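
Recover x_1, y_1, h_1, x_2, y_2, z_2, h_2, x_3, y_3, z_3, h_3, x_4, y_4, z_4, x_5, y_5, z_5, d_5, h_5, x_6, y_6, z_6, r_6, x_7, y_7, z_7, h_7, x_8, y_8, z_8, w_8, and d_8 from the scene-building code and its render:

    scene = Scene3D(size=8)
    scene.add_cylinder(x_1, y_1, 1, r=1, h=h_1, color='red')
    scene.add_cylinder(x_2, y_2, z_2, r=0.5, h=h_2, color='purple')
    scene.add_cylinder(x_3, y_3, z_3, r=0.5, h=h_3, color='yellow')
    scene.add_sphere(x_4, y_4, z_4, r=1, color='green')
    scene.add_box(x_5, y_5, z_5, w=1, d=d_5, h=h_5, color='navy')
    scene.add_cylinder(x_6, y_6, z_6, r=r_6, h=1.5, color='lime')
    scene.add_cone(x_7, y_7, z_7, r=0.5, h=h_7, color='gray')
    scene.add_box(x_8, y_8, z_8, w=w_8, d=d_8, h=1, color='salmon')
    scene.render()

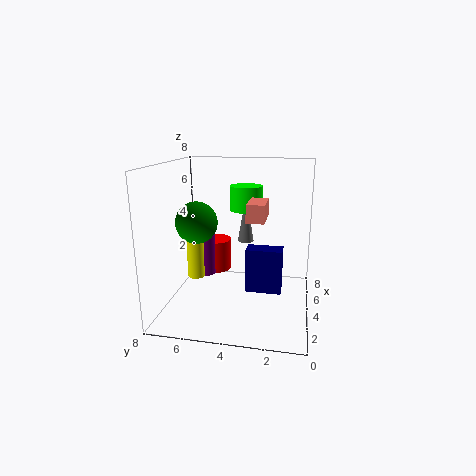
x_1 = 6.5
y_1 = 6
h_1 = 2
x_2 = 4.5
y_2 = 6
z_2 = 1.5
h_2 = 3
x_3 = 4
y_3 = 6.5
z_3 = 1.5
h_3 = 4
x_4 = 1.5
y_4 = 5.5
z_4 = 5.5
x_5 = 3.5
y_5 = 1.5
z_5 = 1
d_5 = 2
h_5 = 2.5
x_6 = 6.5
y_6 = 4
z_6 = 5
r_6 = 1
x_7 = 6.5
y_7 = 4
z_7 = 3
h_7 = 3
x_8 = 3.5
y_8 = 2.5
z_8 = 5
w_8 = 2
d_8 = 1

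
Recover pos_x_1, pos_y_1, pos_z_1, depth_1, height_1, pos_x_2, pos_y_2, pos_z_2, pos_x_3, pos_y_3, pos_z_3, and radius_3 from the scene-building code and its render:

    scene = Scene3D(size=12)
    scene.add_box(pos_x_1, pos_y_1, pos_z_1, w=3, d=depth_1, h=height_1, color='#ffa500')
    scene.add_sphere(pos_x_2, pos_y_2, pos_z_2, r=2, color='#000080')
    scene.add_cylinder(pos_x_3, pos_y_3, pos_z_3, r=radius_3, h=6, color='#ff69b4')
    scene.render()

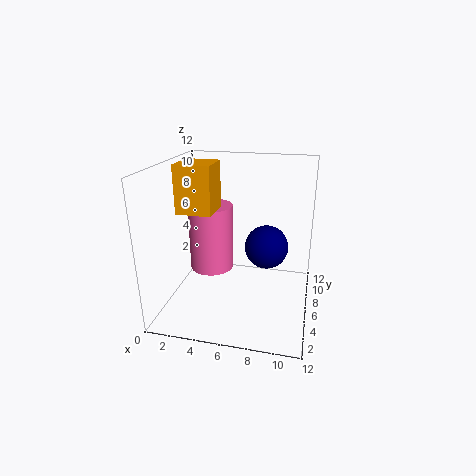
pos_x_1 = 1
pos_y_1 = 5
pos_z_1 = 8
depth_1 = 3
height_1 = 4
pos_x_2 = 8
pos_y_2 = 9
pos_z_2 = 4
pos_x_3 = 3
pos_y_3 = 8
pos_z_3 = 2
radius_3 = 2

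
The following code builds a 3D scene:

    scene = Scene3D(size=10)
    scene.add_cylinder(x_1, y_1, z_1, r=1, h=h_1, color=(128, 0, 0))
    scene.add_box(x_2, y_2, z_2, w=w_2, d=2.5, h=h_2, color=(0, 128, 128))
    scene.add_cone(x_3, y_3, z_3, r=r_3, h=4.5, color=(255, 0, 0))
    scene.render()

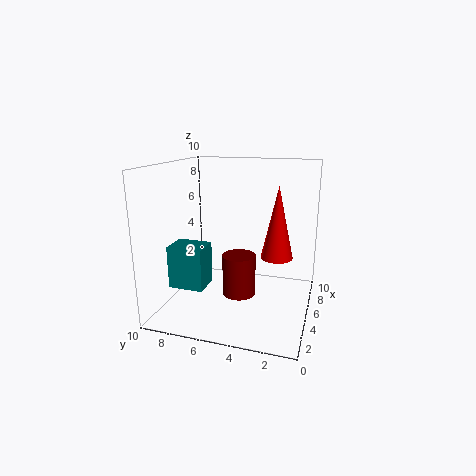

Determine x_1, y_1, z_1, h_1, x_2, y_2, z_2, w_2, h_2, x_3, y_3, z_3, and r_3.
x_1 = 2, y_1 = 4, z_1 = 2.5, h_1 = 2.5, x_2 = 3, y_2 = 7, z_2 = 1.5, w_2 = 2, h_2 = 3, x_3 = 3.5, y_3 = 2, z_3 = 4.5, r_3 = 1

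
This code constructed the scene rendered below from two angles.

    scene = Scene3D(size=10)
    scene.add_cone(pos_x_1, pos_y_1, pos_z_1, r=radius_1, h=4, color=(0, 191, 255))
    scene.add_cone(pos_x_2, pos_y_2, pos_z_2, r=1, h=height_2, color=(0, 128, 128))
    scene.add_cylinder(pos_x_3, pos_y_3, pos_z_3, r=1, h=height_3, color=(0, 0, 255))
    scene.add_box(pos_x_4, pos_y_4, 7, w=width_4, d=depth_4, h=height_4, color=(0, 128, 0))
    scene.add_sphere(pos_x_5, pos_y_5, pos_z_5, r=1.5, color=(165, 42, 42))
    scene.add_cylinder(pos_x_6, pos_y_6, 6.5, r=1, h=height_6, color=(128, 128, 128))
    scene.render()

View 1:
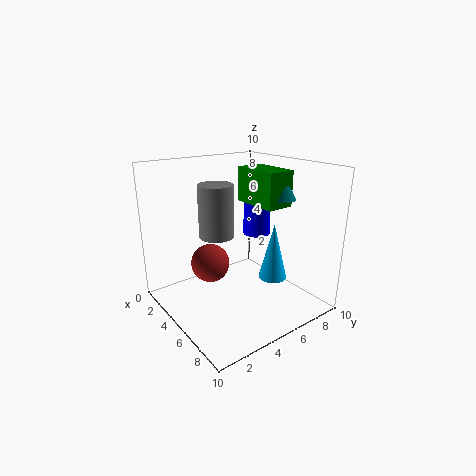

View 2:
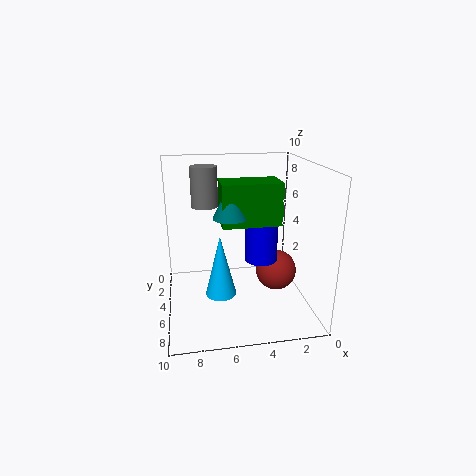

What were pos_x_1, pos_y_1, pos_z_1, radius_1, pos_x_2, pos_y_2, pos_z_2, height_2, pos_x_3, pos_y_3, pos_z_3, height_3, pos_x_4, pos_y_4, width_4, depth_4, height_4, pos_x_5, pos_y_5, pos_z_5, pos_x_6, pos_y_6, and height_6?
pos_x_1 = 6.5
pos_y_1 = 7
pos_z_1 = 2
radius_1 = 1
pos_x_2 = 6
pos_y_2 = 8
pos_z_2 = 7.5
height_2 = 2
pos_x_3 = 4
pos_y_3 = 7.5
pos_z_3 = 4.5
height_3 = 2.5
pos_x_4 = 3
pos_y_4 = 6.5
width_4 = 3.5
depth_4 = 2
height_4 = 2.5
pos_x_5 = 2
pos_y_5 = 4.5
pos_z_5 = 2
pos_x_6 = 7
pos_y_6 = 2
height_6 = 3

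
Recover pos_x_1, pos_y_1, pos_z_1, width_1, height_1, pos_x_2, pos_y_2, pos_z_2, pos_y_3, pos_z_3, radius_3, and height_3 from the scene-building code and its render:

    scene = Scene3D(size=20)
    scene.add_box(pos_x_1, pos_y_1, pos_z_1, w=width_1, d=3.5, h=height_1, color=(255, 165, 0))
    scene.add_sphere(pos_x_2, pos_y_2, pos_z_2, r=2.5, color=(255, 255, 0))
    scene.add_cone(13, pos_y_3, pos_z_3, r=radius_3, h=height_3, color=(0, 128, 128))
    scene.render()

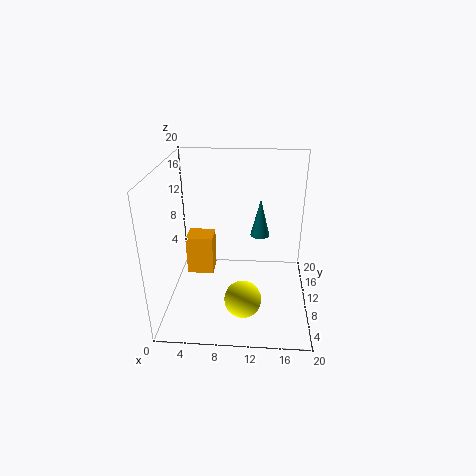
pos_x_1 = 2
pos_y_1 = 12
pos_z_1 = 2.5
width_1 = 4
height_1 = 6
pos_x_2 = 11
pos_y_2 = 5.5
pos_z_2 = 3
pos_y_3 = 16
pos_z_3 = 7.5
radius_3 = 1.5
height_3 = 6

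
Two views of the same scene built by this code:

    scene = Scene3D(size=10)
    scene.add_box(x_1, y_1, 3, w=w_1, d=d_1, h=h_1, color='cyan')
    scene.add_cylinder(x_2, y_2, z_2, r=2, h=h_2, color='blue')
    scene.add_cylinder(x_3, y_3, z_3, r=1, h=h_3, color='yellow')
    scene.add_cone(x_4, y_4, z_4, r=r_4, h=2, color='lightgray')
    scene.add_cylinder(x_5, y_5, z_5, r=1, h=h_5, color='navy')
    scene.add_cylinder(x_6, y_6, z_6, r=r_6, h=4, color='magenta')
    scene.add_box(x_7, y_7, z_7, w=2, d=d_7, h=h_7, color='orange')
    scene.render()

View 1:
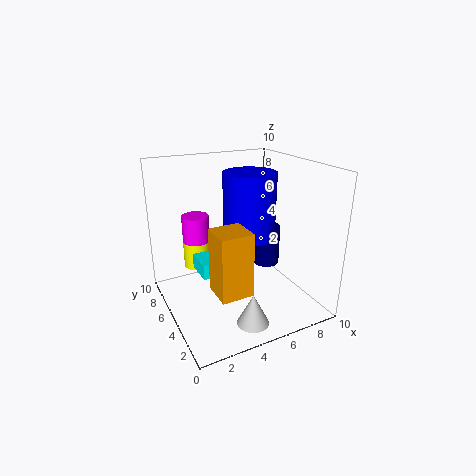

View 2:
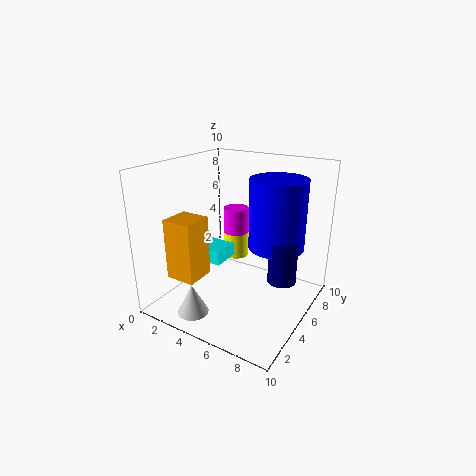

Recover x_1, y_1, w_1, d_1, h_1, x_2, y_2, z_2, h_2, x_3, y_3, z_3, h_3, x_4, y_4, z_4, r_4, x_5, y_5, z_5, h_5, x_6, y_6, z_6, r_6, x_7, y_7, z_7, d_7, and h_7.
x_1 = 2
y_1 = 4
w_1 = 2
d_1 = 2
h_1 = 1
x_2 = 7
y_2 = 7
z_2 = 4
h_2 = 5
x_3 = 3
y_3 = 8
z_3 = 2
h_3 = 2
x_4 = 4
y_4 = 1
z_4 = 1
r_4 = 1
x_5 = 8
y_5 = 6
z_5 = 2
h_5 = 3
x_6 = 3
y_6 = 8
z_6 = 2
r_6 = 1
x_7 = 2
y_7 = 1
z_7 = 3
d_7 = 2
h_7 = 4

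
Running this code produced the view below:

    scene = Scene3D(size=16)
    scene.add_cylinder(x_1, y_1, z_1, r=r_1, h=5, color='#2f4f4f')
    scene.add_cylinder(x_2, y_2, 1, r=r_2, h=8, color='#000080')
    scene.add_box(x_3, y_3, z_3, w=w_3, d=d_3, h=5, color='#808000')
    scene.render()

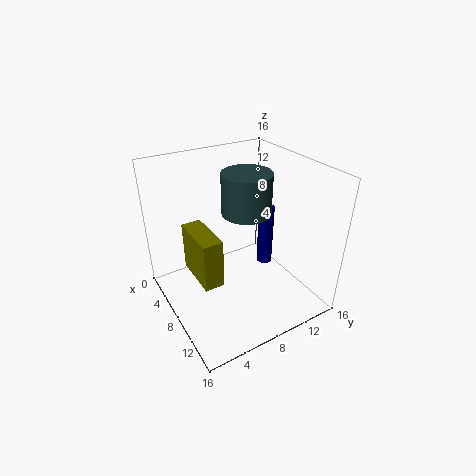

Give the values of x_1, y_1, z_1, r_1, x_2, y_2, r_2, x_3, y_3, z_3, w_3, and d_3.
x_1 = 5, y_1 = 11, z_1 = 9, r_1 = 3, x_2 = 5, y_2 = 14, r_2 = 1, x_3 = 7, y_3 = 2, z_3 = 6, w_3 = 5, d_3 = 2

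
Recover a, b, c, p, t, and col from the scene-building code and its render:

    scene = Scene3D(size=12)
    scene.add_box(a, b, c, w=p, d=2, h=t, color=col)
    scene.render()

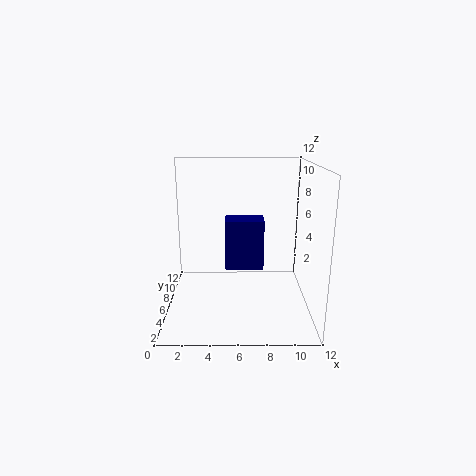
a = 5; b = 4; c = 4; p = 3; t = 4; col = 'navy'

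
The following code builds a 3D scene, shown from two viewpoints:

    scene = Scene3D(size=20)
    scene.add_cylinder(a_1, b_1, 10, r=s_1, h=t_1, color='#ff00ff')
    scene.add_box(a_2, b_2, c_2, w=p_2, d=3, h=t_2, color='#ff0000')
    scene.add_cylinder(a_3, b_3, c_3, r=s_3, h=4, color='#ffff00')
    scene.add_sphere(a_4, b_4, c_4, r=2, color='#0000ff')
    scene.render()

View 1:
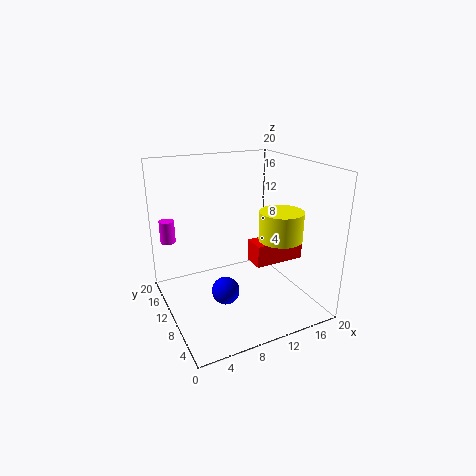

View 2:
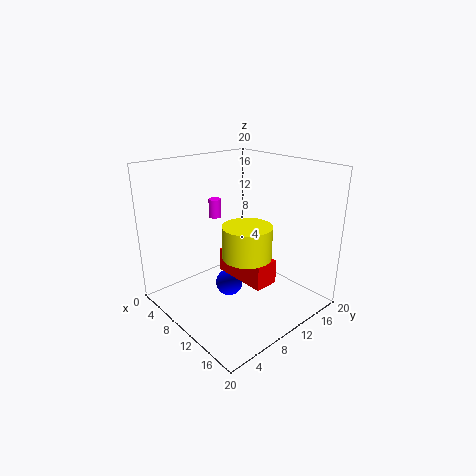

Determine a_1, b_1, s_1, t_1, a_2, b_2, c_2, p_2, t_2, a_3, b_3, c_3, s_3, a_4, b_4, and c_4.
a_1 = 1, b_1 = 13, s_1 = 1, t_1 = 3, a_2 = 11, b_2 = 6, c_2 = 7, p_2 = 7, t_2 = 3, a_3 = 15, b_3 = 7, c_3 = 10, s_3 = 3, a_4 = 8, b_4 = 10, c_4 = 2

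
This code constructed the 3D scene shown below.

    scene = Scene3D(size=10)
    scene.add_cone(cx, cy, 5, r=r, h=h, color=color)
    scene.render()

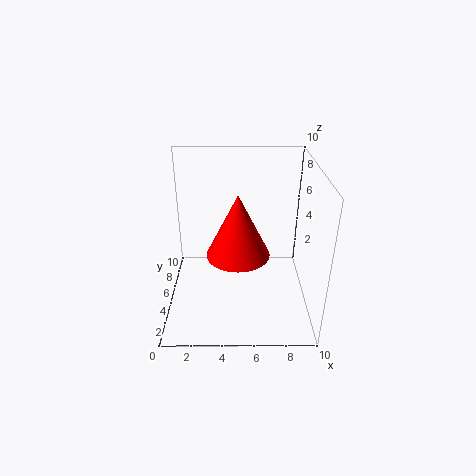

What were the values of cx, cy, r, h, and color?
cx = 5; cy = 3; r = 2; h = 4; color = 'red'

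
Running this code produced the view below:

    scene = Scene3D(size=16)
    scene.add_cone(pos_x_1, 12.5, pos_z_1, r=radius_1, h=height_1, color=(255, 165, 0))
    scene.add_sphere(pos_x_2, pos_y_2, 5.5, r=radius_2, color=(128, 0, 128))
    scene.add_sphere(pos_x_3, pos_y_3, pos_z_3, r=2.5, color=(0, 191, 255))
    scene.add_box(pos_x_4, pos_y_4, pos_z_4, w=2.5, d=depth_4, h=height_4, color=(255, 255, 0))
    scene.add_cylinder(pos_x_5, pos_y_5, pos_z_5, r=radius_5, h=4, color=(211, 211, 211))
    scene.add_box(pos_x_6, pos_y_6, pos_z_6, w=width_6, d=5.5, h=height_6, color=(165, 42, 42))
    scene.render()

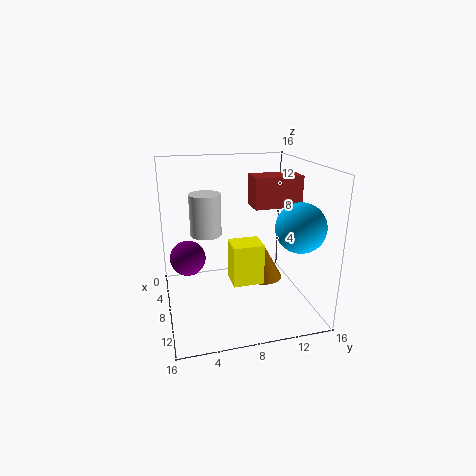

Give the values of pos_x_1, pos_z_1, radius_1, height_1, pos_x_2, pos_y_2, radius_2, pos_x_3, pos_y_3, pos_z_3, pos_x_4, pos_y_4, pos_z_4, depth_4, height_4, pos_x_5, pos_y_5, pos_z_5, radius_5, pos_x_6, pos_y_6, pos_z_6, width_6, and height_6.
pos_x_1 = 4; pos_z_1 = 0.5; radius_1 = 2.5; height_1 = 4.5; pos_x_2 = 6.5; pos_y_2 = 2.5; radius_2 = 2; pos_x_3 = 13; pos_y_3 = 13; pos_z_3 = 10.5; pos_x_4 = 11.5; pos_y_4 = 6; pos_z_4 = 5.5; depth_4 = 3; height_4 = 4; pos_x_5 = 11; pos_y_5 = 4; pos_z_5 = 10; radius_5 = 1.5; pos_x_6 = 5; pos_y_6 = 10; pos_z_6 = 11; width_6 = 3; height_6 = 3.5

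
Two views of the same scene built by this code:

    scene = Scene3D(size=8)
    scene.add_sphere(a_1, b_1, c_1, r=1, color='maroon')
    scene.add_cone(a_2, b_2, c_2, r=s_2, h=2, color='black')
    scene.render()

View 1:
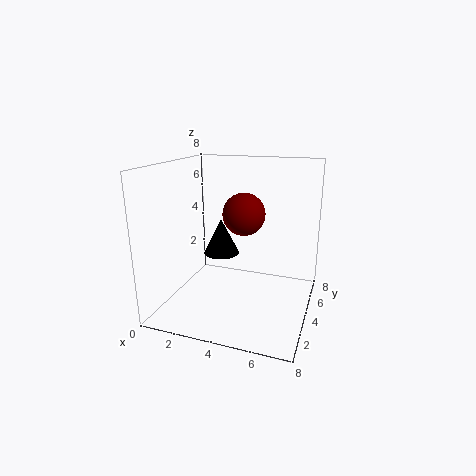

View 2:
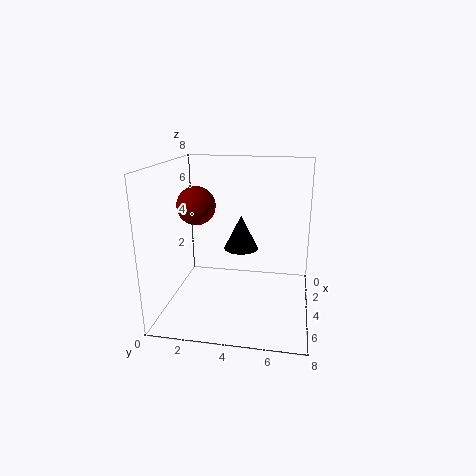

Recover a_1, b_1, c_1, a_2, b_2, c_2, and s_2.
a_1 = 5, b_1 = 2, c_1 = 6, a_2 = 3, b_2 = 4, c_2 = 3, s_2 = 1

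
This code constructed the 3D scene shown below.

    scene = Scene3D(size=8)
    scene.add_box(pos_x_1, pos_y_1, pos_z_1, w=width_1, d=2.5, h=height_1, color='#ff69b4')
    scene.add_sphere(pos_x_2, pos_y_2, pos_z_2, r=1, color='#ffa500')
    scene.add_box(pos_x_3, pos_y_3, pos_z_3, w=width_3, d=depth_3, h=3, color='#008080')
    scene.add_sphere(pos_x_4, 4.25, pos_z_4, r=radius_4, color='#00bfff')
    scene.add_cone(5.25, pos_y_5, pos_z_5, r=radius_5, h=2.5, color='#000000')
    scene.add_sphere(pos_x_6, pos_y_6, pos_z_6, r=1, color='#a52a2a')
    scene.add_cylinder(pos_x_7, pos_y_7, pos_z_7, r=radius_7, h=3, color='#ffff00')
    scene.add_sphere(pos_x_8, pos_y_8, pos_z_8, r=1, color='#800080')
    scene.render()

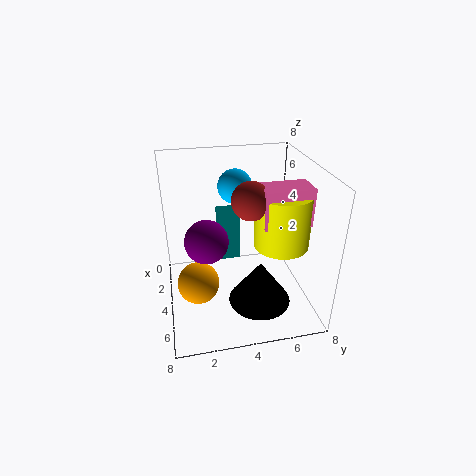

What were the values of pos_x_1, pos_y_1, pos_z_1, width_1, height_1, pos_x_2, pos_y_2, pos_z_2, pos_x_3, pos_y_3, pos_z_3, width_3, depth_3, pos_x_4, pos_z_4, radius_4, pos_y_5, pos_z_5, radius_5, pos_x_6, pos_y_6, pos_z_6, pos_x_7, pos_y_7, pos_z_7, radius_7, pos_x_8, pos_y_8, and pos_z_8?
pos_x_1 = 4.25, pos_y_1 = 5, pos_z_1 = 5.25, width_1 = 1.5, height_1 = 2, pos_x_2 = 6.5, pos_y_2 = 1.5, pos_z_2 = 3.25, pos_x_3 = 0.75, pos_y_3 = 3.25, pos_z_3 = 1.5, width_3 = 1.5, depth_3 = 1.25, pos_x_4 = 2, pos_z_4 = 6.25, radius_4 = 1, pos_y_5 = 5, pos_z_5 = 0.5, radius_5 = 1.75, pos_x_6 = 4.75, pos_y_6 = 4.5, pos_z_6 = 6.5, pos_x_7 = 4.75, pos_y_7 = 6.25, pos_z_7 = 3.75, radius_7 = 1.5, pos_x_8 = 6.5, pos_y_8 = 2, pos_z_8 = 5.5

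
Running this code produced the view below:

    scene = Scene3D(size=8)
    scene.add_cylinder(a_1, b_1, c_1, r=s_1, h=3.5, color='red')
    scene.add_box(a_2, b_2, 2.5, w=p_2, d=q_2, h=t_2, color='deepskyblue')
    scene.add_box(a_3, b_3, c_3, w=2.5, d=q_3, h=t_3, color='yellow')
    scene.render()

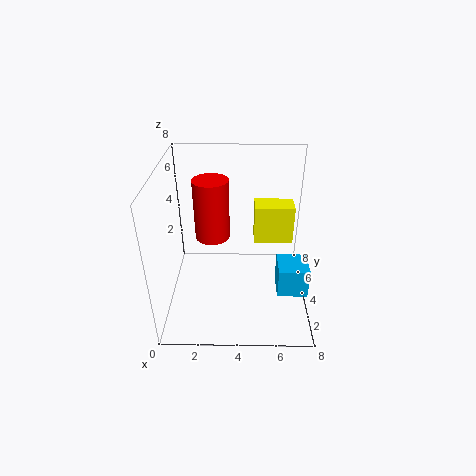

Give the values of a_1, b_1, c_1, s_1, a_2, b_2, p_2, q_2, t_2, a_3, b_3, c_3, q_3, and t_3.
a_1 = 2.5
b_1 = 5
c_1 = 3.5
s_1 = 1
a_2 = 6
b_2 = 1
p_2 = 1.5
q_2 = 1.5
t_2 = 1.5
a_3 = 5
b_3 = 6.5
c_3 = 2
q_3 = 1.5
t_3 = 2.5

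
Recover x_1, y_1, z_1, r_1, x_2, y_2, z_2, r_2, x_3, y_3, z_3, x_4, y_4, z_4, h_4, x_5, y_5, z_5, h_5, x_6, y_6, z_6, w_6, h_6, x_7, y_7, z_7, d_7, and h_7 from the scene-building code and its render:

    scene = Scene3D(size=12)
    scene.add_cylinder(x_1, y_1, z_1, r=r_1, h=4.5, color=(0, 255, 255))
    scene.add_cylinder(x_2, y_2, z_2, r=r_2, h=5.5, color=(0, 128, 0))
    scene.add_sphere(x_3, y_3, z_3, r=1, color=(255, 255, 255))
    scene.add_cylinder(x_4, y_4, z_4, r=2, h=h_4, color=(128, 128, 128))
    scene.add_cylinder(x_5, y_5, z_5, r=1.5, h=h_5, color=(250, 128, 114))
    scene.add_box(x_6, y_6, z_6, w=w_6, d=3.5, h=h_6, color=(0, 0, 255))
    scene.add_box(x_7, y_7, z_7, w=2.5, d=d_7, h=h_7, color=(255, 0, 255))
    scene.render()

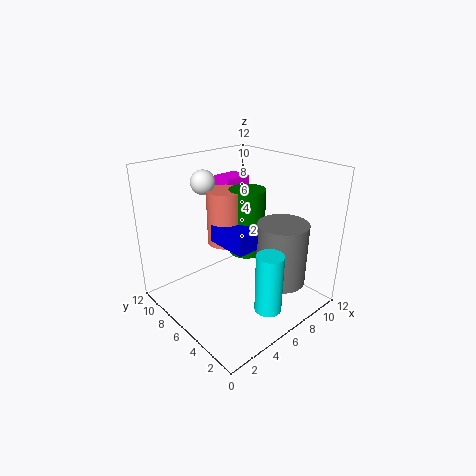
x_1 = 4.5; y_1 = 1; z_1 = 2.5; r_1 = 1; x_2 = 7; y_2 = 6; z_2 = 4.5; r_2 = 1.5; x_3 = 4.5; y_3 = 8.5; z_3 = 10.5; x_4 = 7.5; y_4 = 2.5; z_4 = 3; h_4 = 5; x_5 = 5.5; y_5 = 7; z_5 = 5.5; h_5 = 4.5; x_6 = 4; y_6 = 3.5; z_6 = 6; w_6 = 4; h_6 = 1.5; x_7 = 7.5; y_7 = 9; z_7 = 8.5; d_7 = 2; h_7 = 1.5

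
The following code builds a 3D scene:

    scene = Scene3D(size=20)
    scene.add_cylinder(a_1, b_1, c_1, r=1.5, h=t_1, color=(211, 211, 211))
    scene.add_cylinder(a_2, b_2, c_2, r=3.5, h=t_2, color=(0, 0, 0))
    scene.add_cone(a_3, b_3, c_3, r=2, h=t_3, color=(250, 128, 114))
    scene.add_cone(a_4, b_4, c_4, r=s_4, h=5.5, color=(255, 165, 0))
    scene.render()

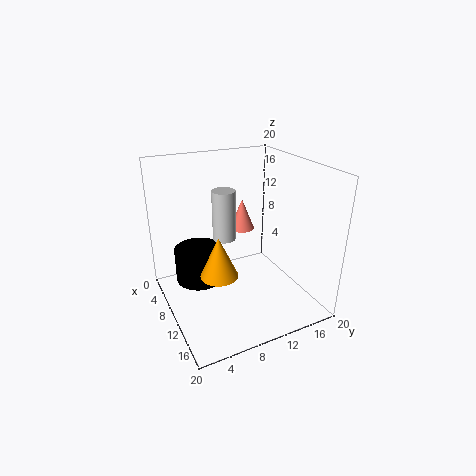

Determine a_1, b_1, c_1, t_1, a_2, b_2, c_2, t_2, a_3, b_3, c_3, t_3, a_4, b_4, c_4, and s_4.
a_1 = 11; b_1 = 7.5; c_1 = 11; t_1 = 6.5; a_2 = 6; b_2 = 5.5; c_2 = 2.5; t_2 = 5; a_3 = 2.5; b_3 = 14.5; c_3 = 7.5; t_3 = 5; a_4 = 12.5; b_4 = 6; c_4 = 6.5; s_4 = 2.5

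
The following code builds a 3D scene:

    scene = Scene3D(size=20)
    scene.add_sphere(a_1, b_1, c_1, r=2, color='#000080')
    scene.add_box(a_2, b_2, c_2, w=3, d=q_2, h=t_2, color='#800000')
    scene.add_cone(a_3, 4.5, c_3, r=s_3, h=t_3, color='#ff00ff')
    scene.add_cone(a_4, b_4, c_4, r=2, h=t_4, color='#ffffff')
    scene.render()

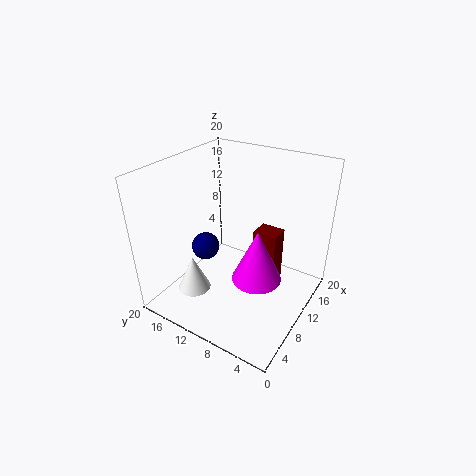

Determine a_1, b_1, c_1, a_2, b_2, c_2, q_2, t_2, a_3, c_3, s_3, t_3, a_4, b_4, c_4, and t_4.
a_1 = 9
b_1 = 15
c_1 = 7.5
a_2 = 12.5
b_2 = 5.5
c_2 = 1.5
q_2 = 3.5
t_2 = 8.5
a_3 = 5.5
c_3 = 8.5
s_3 = 3
t_3 = 6.5
a_4 = 2
b_4 = 11.5
c_4 = 6.5
t_4 = 4.5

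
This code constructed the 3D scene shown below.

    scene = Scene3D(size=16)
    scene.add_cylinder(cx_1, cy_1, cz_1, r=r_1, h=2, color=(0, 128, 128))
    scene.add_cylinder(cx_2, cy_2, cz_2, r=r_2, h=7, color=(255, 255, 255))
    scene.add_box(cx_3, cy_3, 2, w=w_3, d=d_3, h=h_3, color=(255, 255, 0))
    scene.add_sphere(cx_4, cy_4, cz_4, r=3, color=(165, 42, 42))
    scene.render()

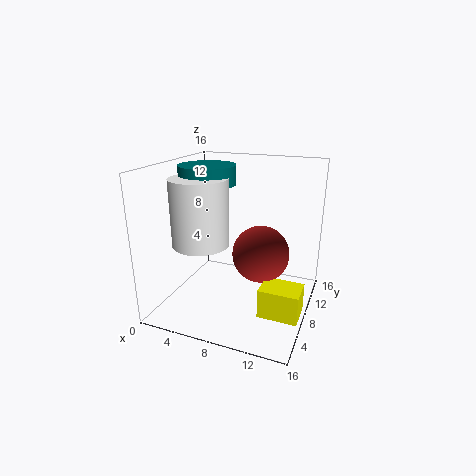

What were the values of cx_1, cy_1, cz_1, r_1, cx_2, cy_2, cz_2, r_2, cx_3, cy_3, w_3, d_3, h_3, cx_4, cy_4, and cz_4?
cx_1 = 5, cy_1 = 7, cz_1 = 14, r_1 = 3, cx_2 = 5, cy_2 = 5, cz_2 = 8, r_2 = 3, cx_3 = 12, cy_3 = 3, w_3 = 4, d_3 = 3, h_3 = 3, cx_4 = 11, cy_4 = 7, cz_4 = 7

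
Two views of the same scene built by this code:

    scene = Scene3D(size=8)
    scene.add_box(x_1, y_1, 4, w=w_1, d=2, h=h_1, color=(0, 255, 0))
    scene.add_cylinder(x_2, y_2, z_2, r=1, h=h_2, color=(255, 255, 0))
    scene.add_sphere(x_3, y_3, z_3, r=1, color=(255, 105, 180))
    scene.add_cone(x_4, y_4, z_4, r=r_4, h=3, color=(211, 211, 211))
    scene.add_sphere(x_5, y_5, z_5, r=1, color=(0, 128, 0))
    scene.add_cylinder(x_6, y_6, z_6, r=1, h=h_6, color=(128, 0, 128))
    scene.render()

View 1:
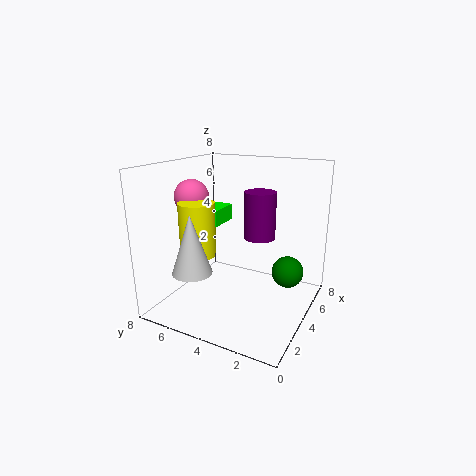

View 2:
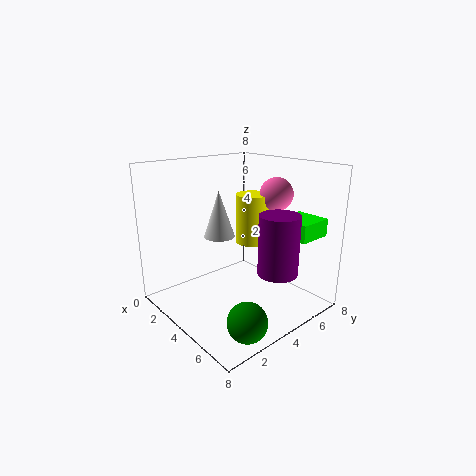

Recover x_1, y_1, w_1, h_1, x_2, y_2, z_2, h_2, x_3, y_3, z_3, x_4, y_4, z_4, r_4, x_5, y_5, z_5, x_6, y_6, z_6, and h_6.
x_1 = 5; y_1 = 6; w_1 = 2; h_1 = 1; x_2 = 3; y_2 = 6; z_2 = 3; h_2 = 3; x_3 = 4; y_3 = 7; z_3 = 6; x_4 = 1; y_4 = 5; z_4 = 3; r_4 = 1; x_5 = 7; y_5 = 2; z_5 = 1; x_6 = 7; y_6 = 4; z_6 = 3; h_6 = 3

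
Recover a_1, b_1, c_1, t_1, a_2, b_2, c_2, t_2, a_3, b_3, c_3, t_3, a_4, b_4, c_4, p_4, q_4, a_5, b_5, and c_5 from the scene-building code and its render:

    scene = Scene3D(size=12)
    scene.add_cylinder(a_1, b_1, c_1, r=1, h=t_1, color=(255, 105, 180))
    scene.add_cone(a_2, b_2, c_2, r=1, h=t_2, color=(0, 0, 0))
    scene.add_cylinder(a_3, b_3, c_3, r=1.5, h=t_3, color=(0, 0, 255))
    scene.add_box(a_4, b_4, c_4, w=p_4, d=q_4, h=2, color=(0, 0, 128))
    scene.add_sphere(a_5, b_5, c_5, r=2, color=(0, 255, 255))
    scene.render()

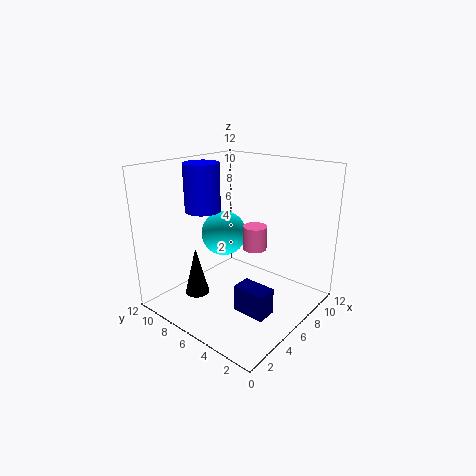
a_1 = 7
b_1 = 5
c_1 = 5
t_1 = 2
a_2 = 3
b_2 = 8
c_2 = 1.5
t_2 = 4
a_3 = 5
b_3 = 9
c_3 = 8
t_3 = 4
a_4 = 2.5
b_4 = 1
c_4 = 2
p_4 = 1.5
q_4 = 2.5
a_5 = 7
b_5 = 8.5
c_5 = 5.5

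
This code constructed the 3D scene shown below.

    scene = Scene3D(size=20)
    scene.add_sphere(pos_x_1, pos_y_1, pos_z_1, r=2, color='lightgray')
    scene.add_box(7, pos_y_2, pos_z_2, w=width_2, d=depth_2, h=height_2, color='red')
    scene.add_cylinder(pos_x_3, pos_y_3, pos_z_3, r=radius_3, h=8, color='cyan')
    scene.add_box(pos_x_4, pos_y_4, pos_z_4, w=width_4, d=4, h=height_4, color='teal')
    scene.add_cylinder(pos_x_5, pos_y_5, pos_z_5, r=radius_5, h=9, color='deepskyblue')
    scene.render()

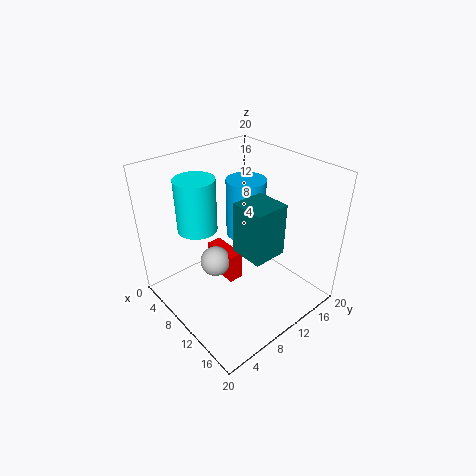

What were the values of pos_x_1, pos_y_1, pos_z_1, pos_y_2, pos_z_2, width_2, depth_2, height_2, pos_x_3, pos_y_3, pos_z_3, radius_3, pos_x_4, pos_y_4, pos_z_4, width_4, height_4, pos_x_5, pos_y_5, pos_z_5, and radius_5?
pos_x_1 = 10; pos_y_1 = 6; pos_z_1 = 8; pos_y_2 = 7; pos_z_2 = 5; width_2 = 5; depth_2 = 2; height_2 = 4; pos_x_3 = 3; pos_y_3 = 8; pos_z_3 = 9; radius_3 = 3; pos_x_4 = 15; pos_y_4 = 5; pos_z_4 = 13; width_4 = 4; height_4 = 6; pos_x_5 = 6; pos_y_5 = 15; pos_z_5 = 7; radius_5 = 3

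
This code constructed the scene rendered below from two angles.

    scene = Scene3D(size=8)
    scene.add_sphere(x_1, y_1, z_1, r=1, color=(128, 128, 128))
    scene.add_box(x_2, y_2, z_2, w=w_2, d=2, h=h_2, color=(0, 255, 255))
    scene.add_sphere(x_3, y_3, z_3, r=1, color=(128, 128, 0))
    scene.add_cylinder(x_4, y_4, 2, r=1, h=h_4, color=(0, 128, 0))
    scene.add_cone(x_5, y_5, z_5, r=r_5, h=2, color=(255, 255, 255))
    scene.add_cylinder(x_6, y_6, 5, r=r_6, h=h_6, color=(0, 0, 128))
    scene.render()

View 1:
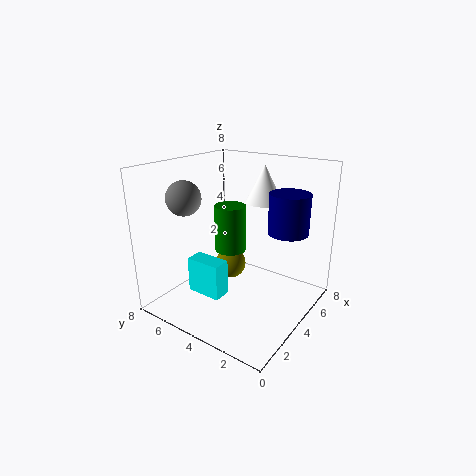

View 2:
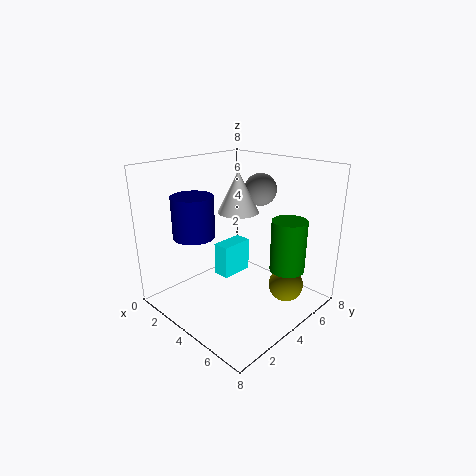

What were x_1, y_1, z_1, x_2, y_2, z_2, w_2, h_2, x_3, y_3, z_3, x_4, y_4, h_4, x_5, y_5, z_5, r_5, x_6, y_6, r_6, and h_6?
x_1 = 3, y_1 = 7, z_1 = 6, x_2 = 2, y_2 = 4, z_2 = 1, w_2 = 1, h_2 = 2, x_3 = 6, y_3 = 6, z_3 = 1, x_4 = 6, y_4 = 6, h_4 = 3, x_5 = 5, y_5 = 3, z_5 = 6, r_5 = 1, x_6 = 4, y_6 = 1, r_6 = 1, h_6 = 2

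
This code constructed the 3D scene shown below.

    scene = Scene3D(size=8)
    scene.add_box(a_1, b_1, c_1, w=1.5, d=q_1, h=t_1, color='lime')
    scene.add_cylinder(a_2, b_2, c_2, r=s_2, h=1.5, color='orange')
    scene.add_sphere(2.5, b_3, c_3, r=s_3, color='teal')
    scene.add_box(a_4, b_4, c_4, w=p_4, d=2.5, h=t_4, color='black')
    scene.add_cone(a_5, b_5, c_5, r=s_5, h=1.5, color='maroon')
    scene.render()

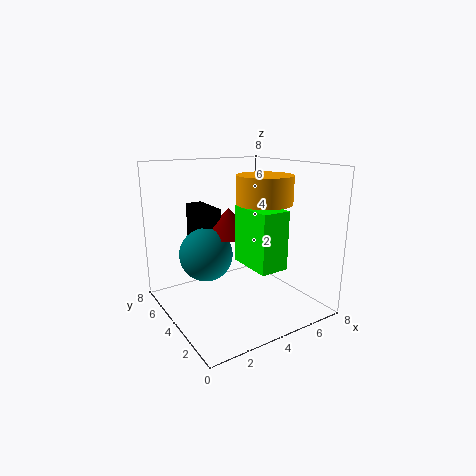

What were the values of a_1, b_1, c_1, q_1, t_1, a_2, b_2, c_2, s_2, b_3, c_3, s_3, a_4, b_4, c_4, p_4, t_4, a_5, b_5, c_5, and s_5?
a_1 = 3.5, b_1 = 1, c_1 = 3, q_1 = 2.5, t_1 = 3, a_2 = 5, b_2 = 3, c_2 = 6, s_2 = 1.5, b_3 = 5, c_3 = 3, s_3 = 1.5, a_4 = 2.5, b_4 = 5, c_4 = 2.5, p_4 = 1, t_4 = 3, a_5 = 4, b_5 = 5, c_5 = 4, s_5 = 1.5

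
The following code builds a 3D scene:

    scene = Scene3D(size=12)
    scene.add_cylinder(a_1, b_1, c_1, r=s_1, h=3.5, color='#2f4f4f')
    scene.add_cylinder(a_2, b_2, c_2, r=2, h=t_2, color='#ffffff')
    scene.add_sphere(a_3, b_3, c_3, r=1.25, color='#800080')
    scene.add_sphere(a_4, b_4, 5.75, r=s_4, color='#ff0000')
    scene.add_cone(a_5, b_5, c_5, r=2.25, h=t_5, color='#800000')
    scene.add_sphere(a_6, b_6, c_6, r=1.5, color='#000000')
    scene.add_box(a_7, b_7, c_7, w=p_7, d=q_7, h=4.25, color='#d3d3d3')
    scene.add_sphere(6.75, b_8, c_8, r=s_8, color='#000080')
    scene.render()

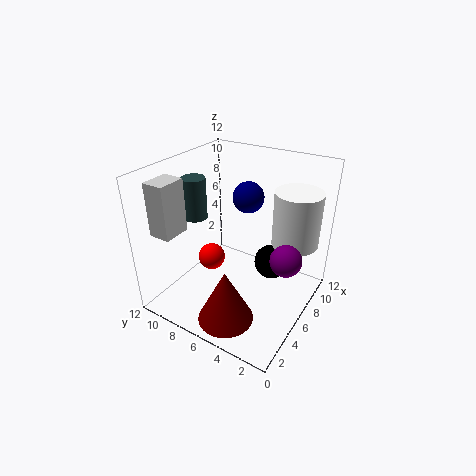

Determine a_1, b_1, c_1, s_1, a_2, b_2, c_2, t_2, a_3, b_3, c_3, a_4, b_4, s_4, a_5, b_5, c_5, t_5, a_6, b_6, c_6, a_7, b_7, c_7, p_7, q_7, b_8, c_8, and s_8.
a_1 = 5.25
b_1 = 9.75
c_1 = 7.25
s_1 = 1
a_2 = 9.25
b_2 = 2.25
c_2 = 5
t_2 = 4.75
a_3 = 5.75
b_3 = 1.5
c_3 = 5.5
a_4 = 3
b_4 = 6.5
s_4 = 1
a_5 = 2.5
b_5 = 5
c_5 = 0.5
t_5 = 4.5
a_6 = 8
b_6 = 3.75
c_6 = 3.25
a_7 = 1
b_7 = 9
c_7 = 7.25
p_7 = 2.25
q_7 = 1.75
b_8 = 5.5
c_8 = 9.5
s_8 = 1.25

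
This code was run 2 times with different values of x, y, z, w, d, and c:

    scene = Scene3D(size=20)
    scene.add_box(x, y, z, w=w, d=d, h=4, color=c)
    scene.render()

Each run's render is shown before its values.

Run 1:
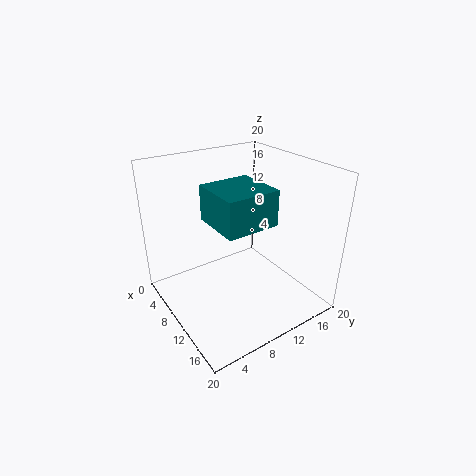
x = 13
y = 3
z = 16
w = 6
d = 6
c = 'teal'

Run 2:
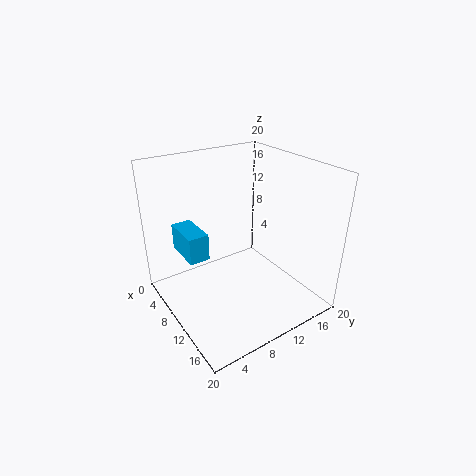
x = 1
y = 4
z = 6
w = 6
d = 3
c = 'deepskyblue'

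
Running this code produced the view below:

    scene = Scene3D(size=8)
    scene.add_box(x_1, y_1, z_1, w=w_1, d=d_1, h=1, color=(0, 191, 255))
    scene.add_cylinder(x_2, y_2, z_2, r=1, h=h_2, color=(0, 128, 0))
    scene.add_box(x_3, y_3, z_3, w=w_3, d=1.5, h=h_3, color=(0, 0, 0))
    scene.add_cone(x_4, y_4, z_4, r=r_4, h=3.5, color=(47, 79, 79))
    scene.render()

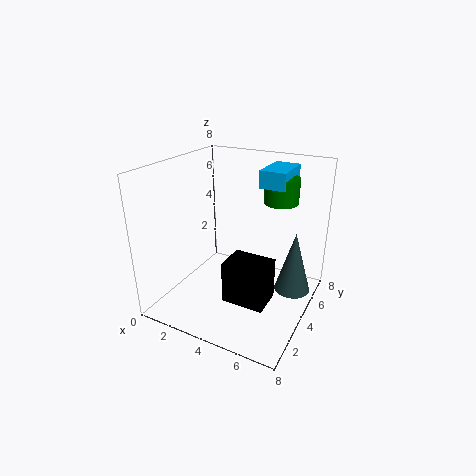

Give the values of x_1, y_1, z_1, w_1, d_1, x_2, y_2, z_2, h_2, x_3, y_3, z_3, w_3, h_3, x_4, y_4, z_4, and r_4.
x_1 = 4.5
y_1 = 5.5
z_1 = 6.5
w_1 = 1.5
d_1 = 2.5
x_2 = 5.5
y_2 = 6.5
z_2 = 5.5
h_2 = 1.5
x_3 = 5
y_3 = 0.5
z_3 = 2.5
w_3 = 2
h_3 = 2
x_4 = 7
y_4 = 5
z_4 = 1
r_4 = 1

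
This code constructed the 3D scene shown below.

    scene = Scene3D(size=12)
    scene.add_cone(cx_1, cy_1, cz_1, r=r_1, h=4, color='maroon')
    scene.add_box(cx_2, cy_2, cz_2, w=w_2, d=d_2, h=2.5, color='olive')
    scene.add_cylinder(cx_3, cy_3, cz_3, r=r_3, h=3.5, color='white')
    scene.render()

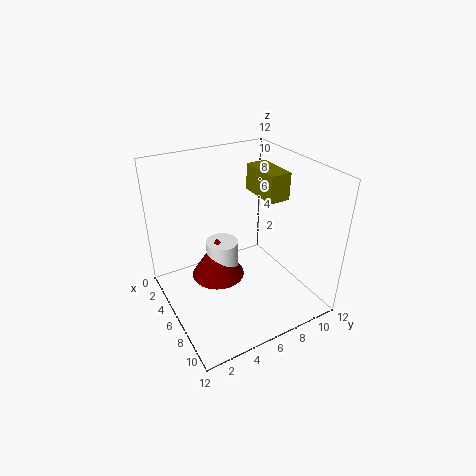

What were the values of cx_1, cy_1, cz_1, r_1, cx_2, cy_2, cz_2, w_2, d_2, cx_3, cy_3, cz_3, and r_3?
cx_1 = 3
cy_1 = 5.5
cz_1 = 0.5
r_1 = 2.5
cx_2 = 1.5
cy_2 = 9.5
cz_2 = 8
w_2 = 4
d_2 = 2
cx_3 = 3
cy_3 = 6
cz_3 = 0.5
r_3 = 1.5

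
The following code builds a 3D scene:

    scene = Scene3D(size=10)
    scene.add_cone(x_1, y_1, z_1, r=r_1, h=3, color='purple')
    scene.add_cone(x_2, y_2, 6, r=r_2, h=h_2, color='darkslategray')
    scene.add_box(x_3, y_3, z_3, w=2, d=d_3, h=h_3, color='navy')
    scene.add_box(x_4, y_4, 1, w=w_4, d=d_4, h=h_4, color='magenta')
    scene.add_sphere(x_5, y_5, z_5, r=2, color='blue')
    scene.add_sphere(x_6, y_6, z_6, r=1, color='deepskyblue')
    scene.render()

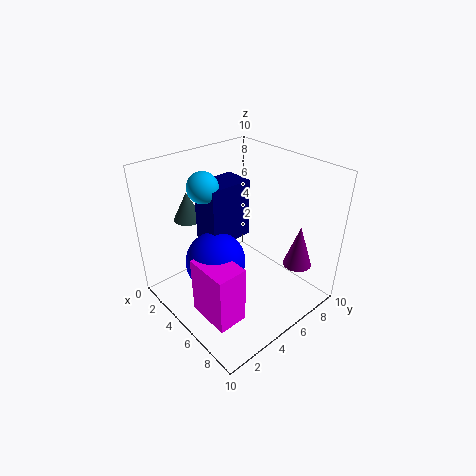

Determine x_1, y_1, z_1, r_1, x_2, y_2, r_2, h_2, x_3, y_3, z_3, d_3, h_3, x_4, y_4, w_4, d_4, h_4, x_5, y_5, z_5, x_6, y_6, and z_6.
x_1 = 8
y_1 = 8
z_1 = 3
r_1 = 1
x_2 = 2
y_2 = 3
r_2 = 1
h_2 = 2
x_3 = 3
y_3 = 3
z_3 = 5
d_3 = 3
h_3 = 4
x_4 = 5
y_4 = 1
w_4 = 3
d_4 = 2
h_4 = 4
x_5 = 5
y_5 = 3
z_5 = 4
x_6 = 4
y_6 = 3
z_6 = 9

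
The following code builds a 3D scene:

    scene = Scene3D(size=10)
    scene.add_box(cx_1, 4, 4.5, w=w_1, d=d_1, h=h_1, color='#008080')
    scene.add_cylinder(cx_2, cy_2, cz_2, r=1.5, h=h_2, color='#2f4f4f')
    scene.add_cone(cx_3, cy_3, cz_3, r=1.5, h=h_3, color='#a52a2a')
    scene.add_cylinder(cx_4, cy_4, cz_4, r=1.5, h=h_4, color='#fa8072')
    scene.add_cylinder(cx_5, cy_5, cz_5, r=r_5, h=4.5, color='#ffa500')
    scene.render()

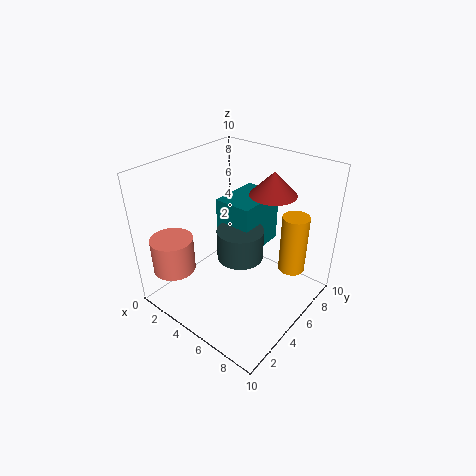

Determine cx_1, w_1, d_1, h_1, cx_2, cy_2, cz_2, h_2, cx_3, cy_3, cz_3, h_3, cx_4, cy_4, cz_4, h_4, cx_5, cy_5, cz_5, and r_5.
cx_1 = 4; w_1 = 2.5; d_1 = 3.5; h_1 = 3.5; cx_2 = 6; cy_2 = 4; cz_2 = 4.5; h_2 = 2; cx_3 = 7; cy_3 = 6; cz_3 = 8.5; h_3 = 1.5; cx_4 = 1.5; cy_4 = 2; cz_4 = 2.5; h_4 = 2.5; cx_5 = 7.5; cy_5 = 8.5; cz_5 = 1.5; r_5 = 1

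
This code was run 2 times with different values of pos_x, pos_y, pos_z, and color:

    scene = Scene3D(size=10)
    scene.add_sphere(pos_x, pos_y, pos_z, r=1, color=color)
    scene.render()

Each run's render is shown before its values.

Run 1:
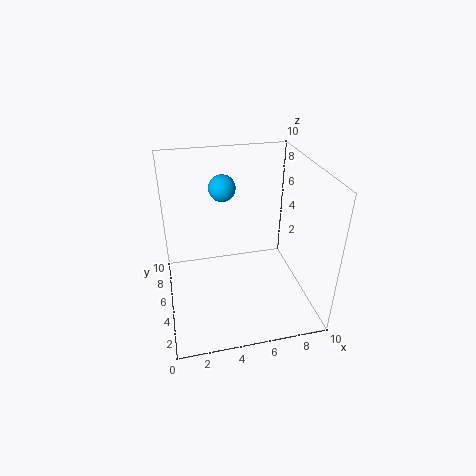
pos_x = 4.5
pos_y = 8
pos_z = 7.5
color = 'deepskyblue'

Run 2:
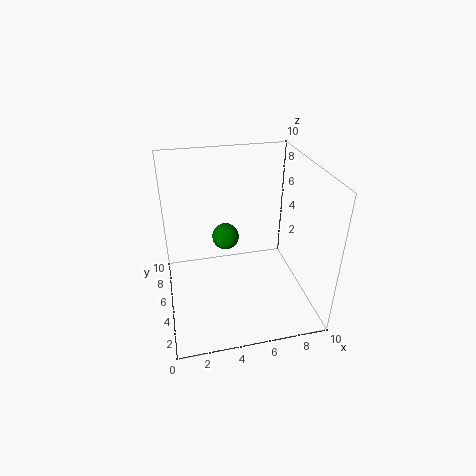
pos_x = 4.5
pos_y = 7
pos_z = 4
color = 'green'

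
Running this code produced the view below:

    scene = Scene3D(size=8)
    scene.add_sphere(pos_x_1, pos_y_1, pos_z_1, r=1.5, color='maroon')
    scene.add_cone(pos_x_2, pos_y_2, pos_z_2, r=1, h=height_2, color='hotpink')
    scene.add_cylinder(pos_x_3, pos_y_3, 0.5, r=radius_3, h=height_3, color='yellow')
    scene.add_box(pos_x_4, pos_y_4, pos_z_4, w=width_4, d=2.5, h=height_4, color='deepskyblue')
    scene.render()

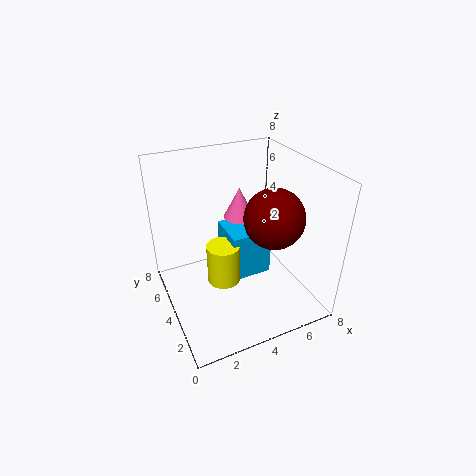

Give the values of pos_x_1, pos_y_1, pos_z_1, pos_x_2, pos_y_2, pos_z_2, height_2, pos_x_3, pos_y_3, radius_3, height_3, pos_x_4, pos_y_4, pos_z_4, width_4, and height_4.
pos_x_1 = 5; pos_y_1 = 2; pos_z_1 = 6; pos_x_2 = 5.5; pos_y_2 = 7; pos_z_2 = 3.5; height_2 = 2; pos_x_3 = 3.5; pos_y_3 = 5; radius_3 = 1; height_3 = 2.5; pos_x_4 = 4; pos_y_4 = 4.5; pos_z_4 = 0.5; width_4 = 2.5; height_4 = 3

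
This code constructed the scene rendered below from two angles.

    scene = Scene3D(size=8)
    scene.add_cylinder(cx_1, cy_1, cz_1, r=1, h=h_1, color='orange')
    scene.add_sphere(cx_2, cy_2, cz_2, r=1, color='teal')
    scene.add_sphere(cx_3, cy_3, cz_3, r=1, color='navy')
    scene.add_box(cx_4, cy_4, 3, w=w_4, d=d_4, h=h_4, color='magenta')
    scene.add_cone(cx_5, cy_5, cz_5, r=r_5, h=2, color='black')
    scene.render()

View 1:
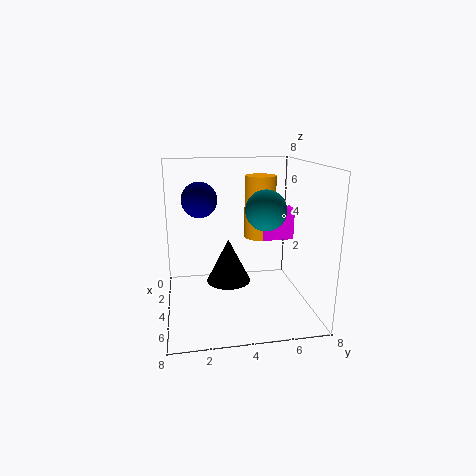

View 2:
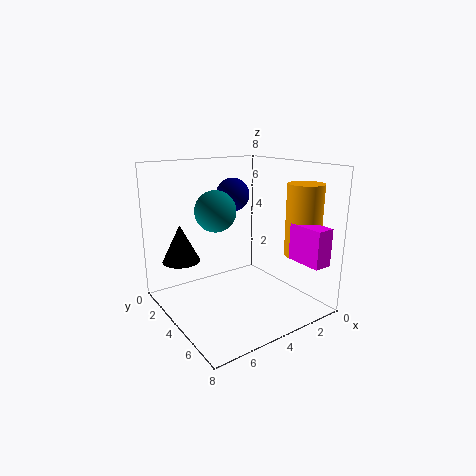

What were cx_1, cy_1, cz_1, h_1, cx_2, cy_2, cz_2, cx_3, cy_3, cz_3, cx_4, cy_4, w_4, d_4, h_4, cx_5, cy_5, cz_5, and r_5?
cx_1 = 1
cy_1 = 6
cz_1 = 3
h_1 = 4
cx_2 = 6
cy_2 = 5
cz_2 = 6
cx_3 = 3
cy_3 = 2
cz_3 = 6
cx_4 = 1
cy_4 = 6
w_4 = 1
d_4 = 2
h_4 = 2
cx_5 = 7
cy_5 = 3
cz_5 = 3
r_5 = 1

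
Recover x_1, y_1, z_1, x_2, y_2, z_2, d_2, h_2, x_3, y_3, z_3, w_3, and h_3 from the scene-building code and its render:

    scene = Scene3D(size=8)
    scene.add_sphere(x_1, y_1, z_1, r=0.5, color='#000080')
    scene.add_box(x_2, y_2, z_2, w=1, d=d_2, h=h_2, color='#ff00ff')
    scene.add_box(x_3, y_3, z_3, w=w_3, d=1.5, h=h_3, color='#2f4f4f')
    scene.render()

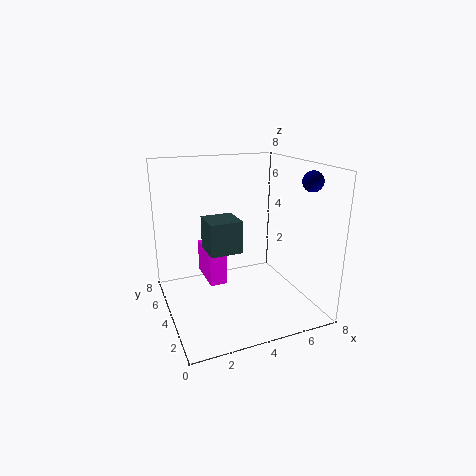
x_1 = 6.5, y_1 = 1, z_1 = 7.5, x_2 = 2.5, y_2 = 4.5, z_2 = 1, d_2 = 2.5, h_2 = 2, x_3 = 1.5, y_3 = 1, z_3 = 4.5, w_3 = 1.5, h_3 = 1.5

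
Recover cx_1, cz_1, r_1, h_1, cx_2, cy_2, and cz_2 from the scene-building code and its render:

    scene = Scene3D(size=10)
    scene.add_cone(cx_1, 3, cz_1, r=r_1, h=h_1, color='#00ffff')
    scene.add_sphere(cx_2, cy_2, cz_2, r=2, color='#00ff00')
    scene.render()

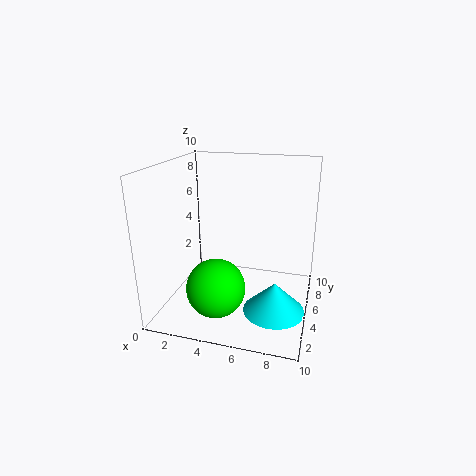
cx_1 = 8; cz_1 = 1; r_1 = 2; h_1 = 2; cx_2 = 4; cy_2 = 3; cz_2 = 2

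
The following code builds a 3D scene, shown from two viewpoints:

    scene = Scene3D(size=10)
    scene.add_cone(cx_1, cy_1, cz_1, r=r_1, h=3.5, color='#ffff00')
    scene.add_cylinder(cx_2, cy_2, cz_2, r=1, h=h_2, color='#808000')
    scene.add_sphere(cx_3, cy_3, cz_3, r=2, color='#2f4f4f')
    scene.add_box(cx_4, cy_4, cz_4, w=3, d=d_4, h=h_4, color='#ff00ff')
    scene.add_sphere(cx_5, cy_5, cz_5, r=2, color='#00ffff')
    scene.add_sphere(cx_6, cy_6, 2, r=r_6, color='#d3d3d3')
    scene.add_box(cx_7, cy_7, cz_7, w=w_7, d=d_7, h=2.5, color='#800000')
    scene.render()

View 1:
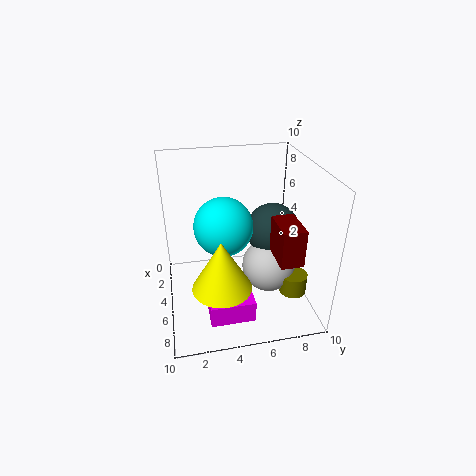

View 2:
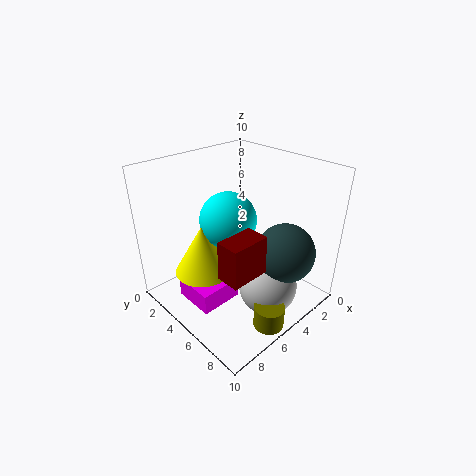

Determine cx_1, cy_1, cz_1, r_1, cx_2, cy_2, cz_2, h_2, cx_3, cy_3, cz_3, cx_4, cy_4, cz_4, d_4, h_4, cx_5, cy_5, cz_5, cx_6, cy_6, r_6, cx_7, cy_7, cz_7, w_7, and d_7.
cx_1 = 7
cy_1 = 3.5
cz_1 = 2.5
r_1 = 2
cx_2 = 6
cy_2 = 9
cz_2 = 0.5
h_2 = 1.5
cx_3 = 3.5
cy_3 = 8
cz_3 = 4.5
cx_4 = 5.5
cy_4 = 2.5
cz_4 = 0.5
d_4 = 3
h_4 = 1.5
cx_5 = 5
cy_5 = 4
cz_5 = 6
cx_6 = 4.5
cy_6 = 7.5
r_6 = 2
cx_7 = 6
cy_7 = 7
cz_7 = 4.5
w_7 = 2.5
d_7 = 1.5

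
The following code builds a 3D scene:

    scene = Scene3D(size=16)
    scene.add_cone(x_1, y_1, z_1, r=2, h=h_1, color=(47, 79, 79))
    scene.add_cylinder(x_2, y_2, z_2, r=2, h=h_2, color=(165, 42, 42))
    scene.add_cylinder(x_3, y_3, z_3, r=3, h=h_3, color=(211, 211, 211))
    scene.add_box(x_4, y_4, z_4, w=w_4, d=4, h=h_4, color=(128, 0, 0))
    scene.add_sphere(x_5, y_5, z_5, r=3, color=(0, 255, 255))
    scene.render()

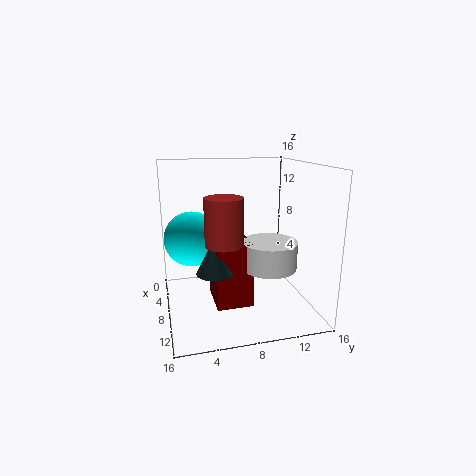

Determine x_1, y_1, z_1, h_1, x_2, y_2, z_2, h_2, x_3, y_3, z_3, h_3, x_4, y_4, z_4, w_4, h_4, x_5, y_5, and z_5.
x_1 = 10
y_1 = 5
z_1 = 5
h_1 = 4
x_2 = 10
y_2 = 6
z_2 = 8
h_2 = 5
x_3 = 10
y_3 = 11
z_3 = 5
h_3 = 3
x_4 = 6
y_4 = 5
z_4 = 1
w_4 = 5
h_4 = 7
x_5 = 7
y_5 = 3
z_5 = 8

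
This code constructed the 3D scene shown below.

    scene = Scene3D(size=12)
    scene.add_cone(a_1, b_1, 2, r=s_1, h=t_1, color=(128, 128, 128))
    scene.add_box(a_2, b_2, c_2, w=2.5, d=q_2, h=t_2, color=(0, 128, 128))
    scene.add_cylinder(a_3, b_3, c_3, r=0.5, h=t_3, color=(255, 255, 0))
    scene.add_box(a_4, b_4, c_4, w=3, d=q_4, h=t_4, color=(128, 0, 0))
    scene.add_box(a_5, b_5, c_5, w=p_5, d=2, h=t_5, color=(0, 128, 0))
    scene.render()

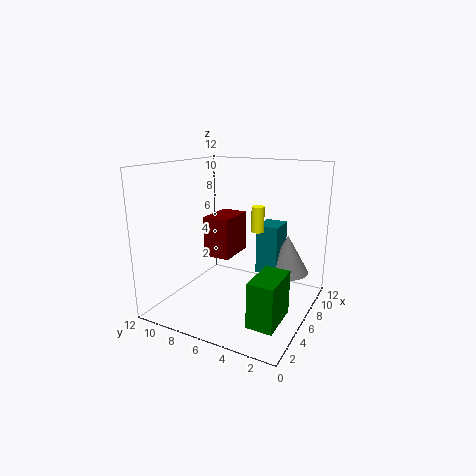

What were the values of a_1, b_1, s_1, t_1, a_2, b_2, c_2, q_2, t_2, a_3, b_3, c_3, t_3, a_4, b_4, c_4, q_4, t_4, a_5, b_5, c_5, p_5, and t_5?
a_1 = 10, b_1 = 3, s_1 = 2, t_1 = 3.5, a_2 = 8.5, b_2 = 3.5, c_2 = 2, q_2 = 2, t_2 = 4.5, a_3 = 5.5, b_3 = 4, c_3 = 7, t_3 = 2, a_4 = 2.5, b_4 = 5, c_4 = 5.5, q_4 = 2, t_4 = 3, a_5 = 1.5, b_5 = 1, c_5 = 1, p_5 = 3.5, t_5 = 3.5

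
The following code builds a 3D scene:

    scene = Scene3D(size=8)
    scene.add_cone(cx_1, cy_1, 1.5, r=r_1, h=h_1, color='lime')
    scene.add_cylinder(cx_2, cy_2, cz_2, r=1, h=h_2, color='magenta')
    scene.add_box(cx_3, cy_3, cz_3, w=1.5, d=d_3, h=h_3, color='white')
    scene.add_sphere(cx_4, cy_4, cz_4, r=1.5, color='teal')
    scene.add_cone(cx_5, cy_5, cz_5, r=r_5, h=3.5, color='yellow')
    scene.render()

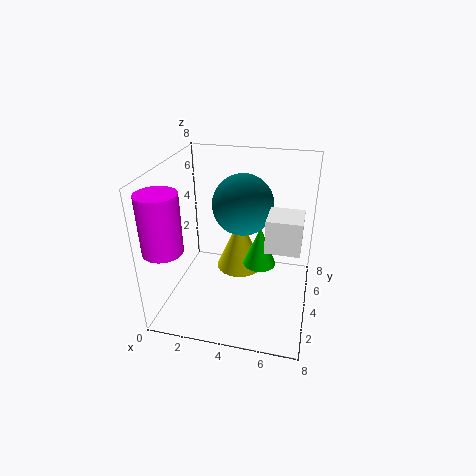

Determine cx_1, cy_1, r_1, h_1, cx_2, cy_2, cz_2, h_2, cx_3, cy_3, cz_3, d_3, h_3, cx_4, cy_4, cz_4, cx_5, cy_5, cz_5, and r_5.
cx_1 = 5, cy_1 = 5.5, r_1 = 1, h_1 = 2.5, cx_2 = 1, cy_2 = 1, cz_2 = 4.5, h_2 = 3, cx_3 = 6, cy_3 = 0.5, cz_3 = 5.5, d_3 = 1.5, h_3 = 1.5, cx_4 = 4.5, cy_4 = 3, cz_4 = 6.5, cx_5 = 3.5, cy_5 = 6.5, cz_5 = 0.5, r_5 = 1.5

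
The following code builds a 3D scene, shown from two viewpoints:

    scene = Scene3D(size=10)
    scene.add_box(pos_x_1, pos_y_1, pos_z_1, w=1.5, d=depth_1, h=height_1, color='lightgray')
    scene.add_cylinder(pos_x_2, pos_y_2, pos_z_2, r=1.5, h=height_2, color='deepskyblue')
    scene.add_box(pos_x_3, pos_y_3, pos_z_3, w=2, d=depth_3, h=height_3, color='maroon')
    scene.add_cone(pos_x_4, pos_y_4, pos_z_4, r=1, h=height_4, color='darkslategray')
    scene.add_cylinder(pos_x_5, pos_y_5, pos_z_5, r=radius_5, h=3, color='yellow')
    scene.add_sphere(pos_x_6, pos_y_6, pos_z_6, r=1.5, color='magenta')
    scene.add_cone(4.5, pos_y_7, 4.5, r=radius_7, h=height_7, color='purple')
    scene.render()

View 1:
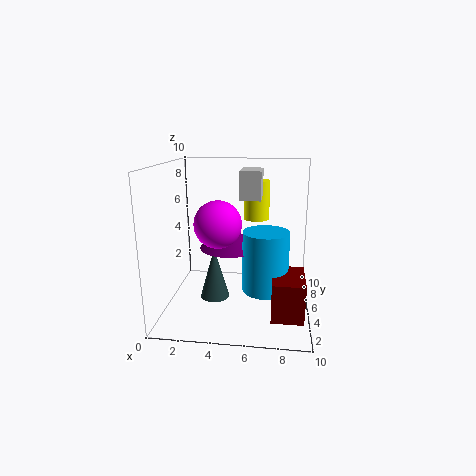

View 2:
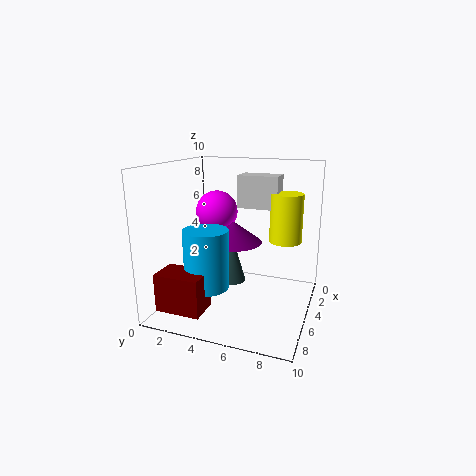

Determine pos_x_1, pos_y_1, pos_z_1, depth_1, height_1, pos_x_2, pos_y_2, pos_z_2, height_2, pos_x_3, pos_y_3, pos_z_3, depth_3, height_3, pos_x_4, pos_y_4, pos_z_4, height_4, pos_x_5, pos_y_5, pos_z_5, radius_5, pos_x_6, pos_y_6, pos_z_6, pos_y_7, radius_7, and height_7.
pos_x_1 = 5; pos_y_1 = 5.5; pos_z_1 = 7.5; depth_1 = 2.5; height_1 = 2; pos_x_2 = 7; pos_y_2 = 3.5; pos_z_2 = 2; height_2 = 4; pos_x_3 = 7.5; pos_y_3 = 1; pos_z_3 = 1; depth_3 = 3; height_3 = 2.5; pos_x_4 = 3.5; pos_y_4 = 4; pos_z_4 = 1; height_4 = 3.5; pos_x_5 = 6; pos_y_5 = 8.5; pos_z_5 = 5.5; radius_5 = 1; pos_x_6 = 4; pos_y_6 = 3; pos_z_6 = 6.5; pos_y_7 = 4.5; radius_7 = 2; height_7 = 1.5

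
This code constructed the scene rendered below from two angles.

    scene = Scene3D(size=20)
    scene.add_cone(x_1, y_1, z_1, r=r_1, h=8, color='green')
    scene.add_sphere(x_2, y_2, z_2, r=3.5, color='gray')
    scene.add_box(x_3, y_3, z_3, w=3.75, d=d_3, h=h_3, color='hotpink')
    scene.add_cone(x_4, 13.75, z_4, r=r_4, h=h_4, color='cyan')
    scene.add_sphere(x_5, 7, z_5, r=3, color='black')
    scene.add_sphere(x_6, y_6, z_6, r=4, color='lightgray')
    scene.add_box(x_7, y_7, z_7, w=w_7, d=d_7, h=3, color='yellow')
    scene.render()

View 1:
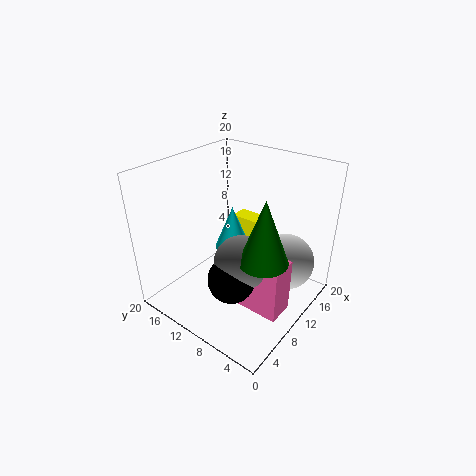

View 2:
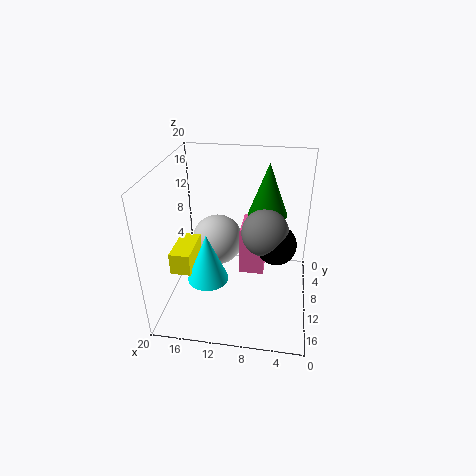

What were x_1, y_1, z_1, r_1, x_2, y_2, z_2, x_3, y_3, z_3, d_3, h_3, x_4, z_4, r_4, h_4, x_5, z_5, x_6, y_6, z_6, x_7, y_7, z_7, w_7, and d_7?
x_1 = 6.5; y_1 = 3.5; z_1 = 10.75; r_1 = 3; x_2 = 6.5; y_2 = 6.75; z_2 = 9.25; x_3 = 6.5; y_3 = 1.5; z_3 = 2; d_3 = 5.75; h_3 = 7.5; x_4 = 13.5; z_4 = 5.5; r_4 = 2.75; h_4 = 6.75; x_5 = 4.75; z_5 = 7.5; x_6 = 14.25; y_6 = 4.5; z_6 = 6; x_7 = 15.5; y_7 = 9.5; z_7 = 6.75; w_7 = 2.75; d_7 = 5.75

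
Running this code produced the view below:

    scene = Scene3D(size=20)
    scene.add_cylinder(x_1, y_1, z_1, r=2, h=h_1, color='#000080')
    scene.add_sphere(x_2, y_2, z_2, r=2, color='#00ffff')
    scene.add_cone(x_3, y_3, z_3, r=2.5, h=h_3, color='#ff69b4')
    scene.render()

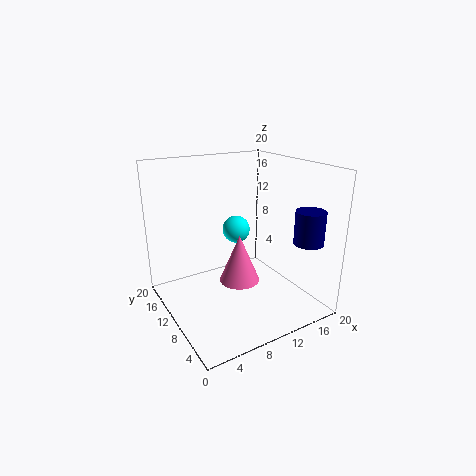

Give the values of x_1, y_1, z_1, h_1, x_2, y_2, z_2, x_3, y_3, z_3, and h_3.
x_1 = 17
y_1 = 3.5
z_1 = 10
h_1 = 4.5
x_2 = 11.5
y_2 = 13
z_2 = 10
x_3 = 7.5
y_3 = 5.5
z_3 = 6.5
h_3 = 6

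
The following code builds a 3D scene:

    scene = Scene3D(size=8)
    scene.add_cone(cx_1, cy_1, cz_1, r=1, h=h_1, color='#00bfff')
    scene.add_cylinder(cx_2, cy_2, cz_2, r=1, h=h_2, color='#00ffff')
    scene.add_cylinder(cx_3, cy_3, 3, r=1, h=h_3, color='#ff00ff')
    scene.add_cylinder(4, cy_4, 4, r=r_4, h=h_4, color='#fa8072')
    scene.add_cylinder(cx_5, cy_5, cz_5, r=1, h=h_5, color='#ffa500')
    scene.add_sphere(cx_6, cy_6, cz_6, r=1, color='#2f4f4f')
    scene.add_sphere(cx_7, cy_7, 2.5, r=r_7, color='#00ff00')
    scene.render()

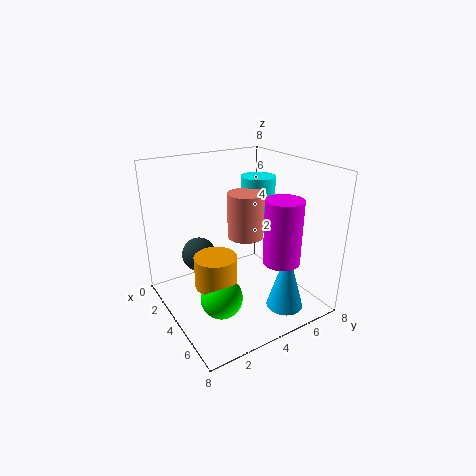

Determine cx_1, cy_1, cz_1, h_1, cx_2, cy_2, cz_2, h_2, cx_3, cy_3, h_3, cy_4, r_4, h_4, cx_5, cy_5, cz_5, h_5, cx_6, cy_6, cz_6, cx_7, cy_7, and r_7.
cx_1 = 6.5
cy_1 = 5.5
cz_1 = 0.5
h_1 = 3.5
cx_2 = 3
cy_2 = 6
cz_2 = 5
h_2 = 2
cx_3 = 6
cy_3 = 5.5
h_3 = 3.5
cy_4 = 4.5
r_4 = 1
h_4 = 2.5
cx_5 = 6
cy_5 = 1.5
cz_5 = 3
h_5 = 1.5
cx_6 = 2
cy_6 = 2.5
cz_6 = 2.5
cx_7 = 6.5
cy_7 = 1.5
r_7 = 1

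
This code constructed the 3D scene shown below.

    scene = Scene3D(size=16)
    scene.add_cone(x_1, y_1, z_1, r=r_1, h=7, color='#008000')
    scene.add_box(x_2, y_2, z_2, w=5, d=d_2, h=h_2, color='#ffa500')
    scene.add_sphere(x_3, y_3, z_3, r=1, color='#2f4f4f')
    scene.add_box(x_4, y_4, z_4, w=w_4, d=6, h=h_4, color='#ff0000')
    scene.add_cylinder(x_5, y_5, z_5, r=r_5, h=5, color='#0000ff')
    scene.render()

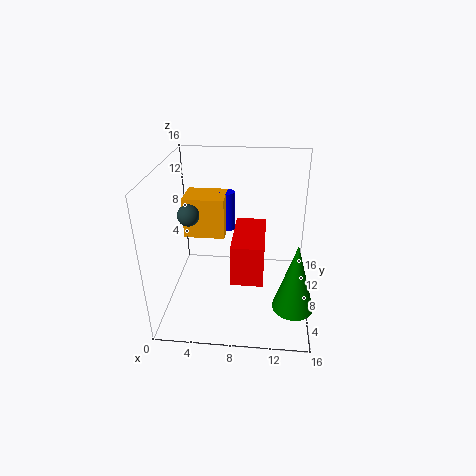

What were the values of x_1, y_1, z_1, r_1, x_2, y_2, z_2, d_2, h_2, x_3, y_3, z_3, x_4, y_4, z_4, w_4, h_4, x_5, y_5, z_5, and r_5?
x_1 = 14; y_1 = 2; z_1 = 4; r_1 = 2; x_2 = 1; y_2 = 11; z_2 = 6; d_2 = 4; h_2 = 5; x_3 = 4; y_3 = 3; z_3 = 13; x_4 = 8; y_4 = 1; z_4 = 7; w_4 = 3; h_4 = 4; x_5 = 6; y_5 = 14; z_5 = 6; r_5 = 1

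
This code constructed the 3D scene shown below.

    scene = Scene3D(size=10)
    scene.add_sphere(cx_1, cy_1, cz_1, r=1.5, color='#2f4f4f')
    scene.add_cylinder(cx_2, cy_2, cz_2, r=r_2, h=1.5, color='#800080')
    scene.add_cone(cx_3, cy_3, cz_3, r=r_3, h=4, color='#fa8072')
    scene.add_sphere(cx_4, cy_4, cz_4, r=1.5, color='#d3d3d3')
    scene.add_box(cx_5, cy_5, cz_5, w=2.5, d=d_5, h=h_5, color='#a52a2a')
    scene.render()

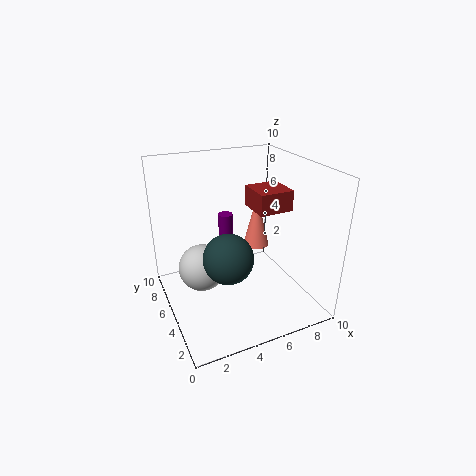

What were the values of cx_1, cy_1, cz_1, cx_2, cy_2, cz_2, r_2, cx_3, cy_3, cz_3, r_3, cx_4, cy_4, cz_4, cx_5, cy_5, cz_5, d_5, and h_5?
cx_1 = 3; cy_1 = 2; cz_1 = 5.5; cx_2 = 4.5; cy_2 = 6; cz_2 = 5; r_2 = 0.5; cx_3 = 7.5; cy_3 = 7; cz_3 = 3; r_3 = 1; cx_4 = 2; cy_4 = 4; cz_4 = 4; cx_5 = 6.5; cy_5 = 4.5; cz_5 = 6.5; d_5 = 2.5; h_5 = 1.5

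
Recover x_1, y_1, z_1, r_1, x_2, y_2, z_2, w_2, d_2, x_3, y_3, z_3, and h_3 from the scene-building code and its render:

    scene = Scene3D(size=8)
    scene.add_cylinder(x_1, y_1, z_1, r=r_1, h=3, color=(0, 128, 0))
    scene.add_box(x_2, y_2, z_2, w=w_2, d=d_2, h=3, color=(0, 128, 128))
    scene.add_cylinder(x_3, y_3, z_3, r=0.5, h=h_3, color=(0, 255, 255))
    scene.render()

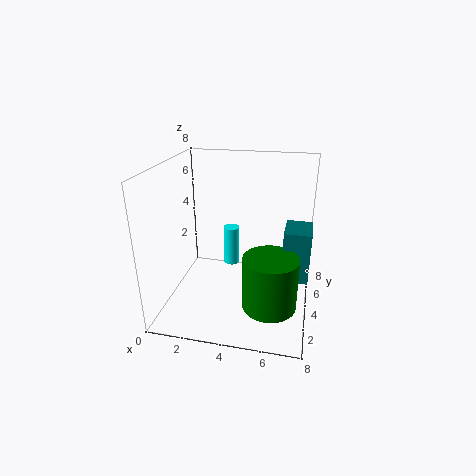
x_1 = 6, y_1 = 3, z_1 = 0.5, r_1 = 1.5, x_2 = 6.5, y_2 = 4, z_2 = 1.5, w_2 = 1.5, d_2 = 2, x_3 = 3, y_3 = 6.5, z_3 = 1, h_3 = 2.5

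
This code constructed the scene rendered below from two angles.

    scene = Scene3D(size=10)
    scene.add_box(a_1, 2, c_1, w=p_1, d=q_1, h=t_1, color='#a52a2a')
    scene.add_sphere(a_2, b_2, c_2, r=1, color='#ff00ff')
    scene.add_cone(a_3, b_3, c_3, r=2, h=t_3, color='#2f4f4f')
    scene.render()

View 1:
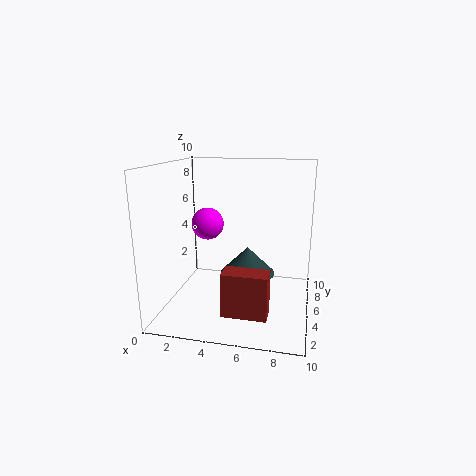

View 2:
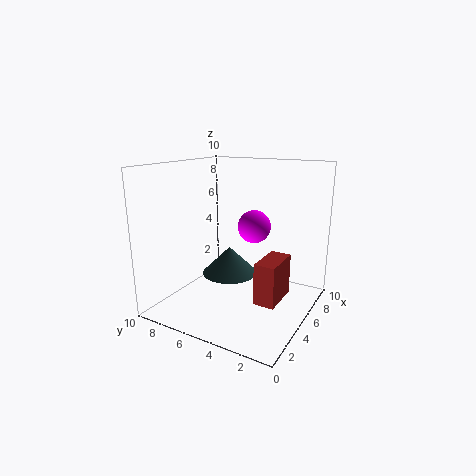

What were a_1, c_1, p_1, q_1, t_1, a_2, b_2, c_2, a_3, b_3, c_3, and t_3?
a_1 = 4.5, c_1 = 0.5, p_1 = 3, q_1 = 1.5, t_1 = 3, a_2 = 3.5, b_2 = 3, c_2 = 6.5, a_3 = 5.5, b_3 = 6, c_3 = 2, t_3 = 2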